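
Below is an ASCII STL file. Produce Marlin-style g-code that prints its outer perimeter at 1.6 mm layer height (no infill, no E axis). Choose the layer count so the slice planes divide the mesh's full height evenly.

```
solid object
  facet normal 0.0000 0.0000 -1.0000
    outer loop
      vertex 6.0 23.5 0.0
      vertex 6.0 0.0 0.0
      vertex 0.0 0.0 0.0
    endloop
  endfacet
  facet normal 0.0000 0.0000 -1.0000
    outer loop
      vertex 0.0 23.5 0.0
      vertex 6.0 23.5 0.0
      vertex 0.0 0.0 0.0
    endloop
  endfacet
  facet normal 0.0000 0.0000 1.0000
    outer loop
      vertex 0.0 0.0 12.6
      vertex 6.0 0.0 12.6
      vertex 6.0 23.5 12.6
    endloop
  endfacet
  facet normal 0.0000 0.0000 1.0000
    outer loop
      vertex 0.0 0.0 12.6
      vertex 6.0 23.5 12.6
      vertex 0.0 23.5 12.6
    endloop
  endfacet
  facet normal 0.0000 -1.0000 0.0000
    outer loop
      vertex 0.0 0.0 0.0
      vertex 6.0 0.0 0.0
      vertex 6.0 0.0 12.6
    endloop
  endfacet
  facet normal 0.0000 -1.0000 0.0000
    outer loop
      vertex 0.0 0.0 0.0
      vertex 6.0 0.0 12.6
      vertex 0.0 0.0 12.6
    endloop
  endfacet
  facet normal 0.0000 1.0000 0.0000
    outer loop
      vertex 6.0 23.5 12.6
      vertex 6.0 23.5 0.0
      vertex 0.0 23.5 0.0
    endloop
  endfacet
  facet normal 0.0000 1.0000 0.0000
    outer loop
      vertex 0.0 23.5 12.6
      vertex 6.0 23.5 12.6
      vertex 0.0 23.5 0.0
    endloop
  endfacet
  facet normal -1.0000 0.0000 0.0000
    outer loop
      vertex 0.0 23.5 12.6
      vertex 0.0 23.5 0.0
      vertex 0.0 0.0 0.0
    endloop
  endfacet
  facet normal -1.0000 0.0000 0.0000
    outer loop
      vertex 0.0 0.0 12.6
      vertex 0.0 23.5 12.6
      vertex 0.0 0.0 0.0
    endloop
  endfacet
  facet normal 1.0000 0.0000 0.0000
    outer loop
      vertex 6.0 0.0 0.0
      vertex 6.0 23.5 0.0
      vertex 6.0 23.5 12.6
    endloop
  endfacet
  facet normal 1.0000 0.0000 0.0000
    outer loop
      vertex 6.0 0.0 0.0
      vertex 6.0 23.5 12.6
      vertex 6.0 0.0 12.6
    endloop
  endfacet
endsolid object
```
; perimeter-only toolpath
G21 ; units = mm
G90 ; absolute positioning
G28 ; home
; layer 1
G0 Z1.6
G0 X0.0 Y0.0
G1 X6.0 Y0.0
G1 X6.0 Y23.5
G1 X0.0 Y23.5
G1 X0.0 Y0.0
; layer 2
G0 Z3.1
G0 X0.0 Y0.0
G1 X6.0 Y0.0
G1 X6.0 Y23.5
G1 X0.0 Y23.5
G1 X0.0 Y0.0
; layer 3
G0 Z4.7
G0 X0.0 Y0.0
G1 X6.0 Y0.0
G1 X6.0 Y23.5
G1 X0.0 Y23.5
G1 X0.0 Y0.0
; layer 4
G0 Z6.3
G0 X0.0 Y0.0
G1 X6.0 Y0.0
G1 X6.0 Y23.5
G1 X0.0 Y23.5
G1 X0.0 Y0.0
; layer 5
G0 Z7.9
G0 X0.0 Y0.0
G1 X6.0 Y0.0
G1 X6.0 Y23.5
G1 X0.0 Y23.5
G1 X0.0 Y0.0
; layer 6
G0 Z9.4
G0 X0.0 Y0.0
G1 X6.0 Y0.0
G1 X6.0 Y23.5
G1 X0.0 Y23.5
G1 X0.0 Y0.0
; layer 7
G0 Z11.0
G0 X0.0 Y0.0
G1 X6.0 Y0.0
G1 X6.0 Y23.5
G1 X0.0 Y23.5
G1 X0.0 Y0.0
; layer 8
G0 Z12.6
G0 X0.0 Y0.0
G1 X6.0 Y0.0
G1 X6.0 Y23.5
G1 X0.0 Y23.5
G1 X0.0 Y0.0
M2 ; end

The solid is a rectangular box, roughly 6 × 23.5 mm footprint and 12.6 mm tall. Slicing at Δz = 1.6 mm — 8 equal slices spanning the solid's height, so layer i sits at z = i·h/8 — gives 8 non-empty perimeters. Each is a 4-segment closed polygon; G0 lifts to the layer z and rapids to the start vertex, then G1 traces the edges.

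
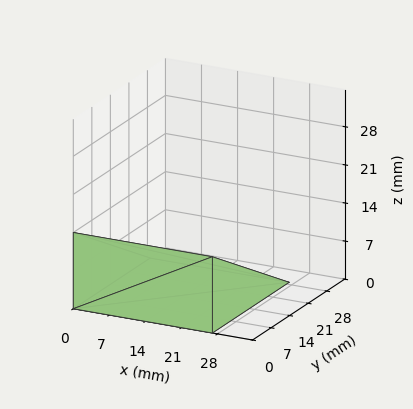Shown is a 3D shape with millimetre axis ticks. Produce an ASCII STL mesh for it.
Reading the render: the shape is a wedge (ramp): 27 × 29 mm base, rising to 14 mm along the y=0 edge and sloping linearly to z=0 at y=29 (dimensions read to the nearest mm from the axis ticks). For the STL, each face is triangulated and given an outward normal.

solid part
  facet normal 0.0000 0.0000 -1.0000
    outer loop
      vertex 27.0 29.0 0.0
      vertex 27.0 0.0 0.0
      vertex 0.0 0.0 0.0
    endloop
  endfacet
  facet normal 0.0000 0.0000 -1.0000
    outer loop
      vertex 0.0 29.0 0.0
      vertex 27.0 29.0 0.0
      vertex 0.0 0.0 0.0
    endloop
  endfacet
  facet normal 0.0000 -1.0000 0.0000
    outer loop
      vertex 0.0 0.0 0.0
      vertex 27.0 0.0 0.0
      vertex 27.0 0.0 14.0
    endloop
  endfacet
  facet normal 0.0000 -1.0000 0.0000
    outer loop
      vertex 0.0 0.0 0.0
      vertex 27.0 0.0 14.0
      vertex 0.0 0.0 14.0
    endloop
  endfacet
  facet normal 0.0000 0.4347 0.9006
    outer loop
      vertex 0.0 0.0 14.0
      vertex 27.0 0.0 14.0
      vertex 27.0 29.0 0.0
    endloop
  endfacet
  facet normal 0.0000 0.4347 0.9006
    outer loop
      vertex 0.0 0.0 14.0
      vertex 27.0 29.0 0.0
      vertex 0.0 29.0 0.0
    endloop
  endfacet
  facet normal -1.0000 0.0000 0.0000
    outer loop
      vertex 0.0 0.0 14.0
      vertex 0.0 29.0 0.0
      vertex 0.0 0.0 0.0
    endloop
  endfacet
  facet normal 1.0000 0.0000 0.0000
    outer loop
      vertex 27.0 0.0 0.0
      vertex 27.0 29.0 0.0
      vertex 27.0 0.0 14.0
    endloop
  endfacet
endsolid part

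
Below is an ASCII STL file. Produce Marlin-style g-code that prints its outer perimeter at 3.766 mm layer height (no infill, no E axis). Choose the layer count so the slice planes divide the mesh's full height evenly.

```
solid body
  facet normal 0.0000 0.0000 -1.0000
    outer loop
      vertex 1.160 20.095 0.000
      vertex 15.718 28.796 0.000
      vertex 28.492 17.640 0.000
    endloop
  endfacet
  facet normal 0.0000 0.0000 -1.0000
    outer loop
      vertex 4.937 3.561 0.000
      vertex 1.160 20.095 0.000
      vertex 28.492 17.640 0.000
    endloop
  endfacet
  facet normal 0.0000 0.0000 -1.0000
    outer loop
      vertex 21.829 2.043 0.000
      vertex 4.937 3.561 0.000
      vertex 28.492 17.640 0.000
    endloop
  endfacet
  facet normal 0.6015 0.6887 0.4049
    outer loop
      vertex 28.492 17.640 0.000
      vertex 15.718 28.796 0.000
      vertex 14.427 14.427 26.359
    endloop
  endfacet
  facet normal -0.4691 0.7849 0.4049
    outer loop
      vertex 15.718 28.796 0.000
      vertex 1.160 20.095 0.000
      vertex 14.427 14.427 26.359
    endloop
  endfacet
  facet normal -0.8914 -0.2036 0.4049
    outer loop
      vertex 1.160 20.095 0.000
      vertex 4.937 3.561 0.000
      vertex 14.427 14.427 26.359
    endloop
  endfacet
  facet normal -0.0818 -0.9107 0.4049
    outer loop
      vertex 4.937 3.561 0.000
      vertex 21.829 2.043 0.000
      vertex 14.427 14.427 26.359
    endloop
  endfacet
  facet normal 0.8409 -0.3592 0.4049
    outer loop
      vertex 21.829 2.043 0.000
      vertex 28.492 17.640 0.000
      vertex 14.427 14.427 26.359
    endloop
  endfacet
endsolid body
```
; perimeter-only toolpath
G21 ; units = mm
G90 ; absolute positioning
G28 ; home
; layer 1
G0 Z3.766
G0 X26.483 Y17.181
G1 X15.534 Y26.743
G1 X3.055 Y19.285
G1 X6.293 Y5.113
G1 X20.772 Y3.812
G1 X26.483 Y17.181
; layer 2
G0 Z7.531
G0 X24.473 Y16.722
G1 X15.349 Y24.691
G1 X4.951 Y18.476
G1 X7.648 Y6.666
G1 X19.714 Y5.581
G1 X24.473 Y16.722
; layer 3
G0 Z11.297
G0 X22.464 Y16.263
G1 X15.165 Y22.638
G1 X6.846 Y17.666
G1 X9.004 Y8.218
G1 X18.657 Y7.350
G1 X22.464 Y16.263
; layer 4
G0 Z15.062
G0 X20.455 Y15.804
G1 X14.980 Y20.585
G1 X8.741 Y16.856
G1 X10.360 Y9.770
G1 X17.599 Y9.120
G1 X20.455 Y15.804
; layer 5
G0 Z18.828
G0 X18.446 Y15.345
G1 X14.796 Y18.532
G1 X10.636 Y16.046
G1 X11.716 Y11.322
G1 X16.542 Y10.889
G1 X18.446 Y15.345
; layer 6
G0 Z22.593
G0 X16.436 Y14.886
G1 X14.611 Y16.480
G1 X12.532 Y15.237
G1 X13.071 Y12.875
G1 X15.484 Y12.658
G1 X16.436 Y14.886
M2 ; end

The solid is a regular 5-sided pyramid, base circumscribed radius ≈ 14.4 mm, apex at z ≈ 26.4 mm. Slicing at Δz = 3.766 mm — 7 equal slices spanning the solid's height, so layer i sits at z = i·h/7 — gives 6 non-empty perimeters. Each is a 5-segment closed polygon; G0 lifts to the layer z and rapids to the start vertex, then G1 traces the edges. The cross-section shrinks linearly with z (the slice at the apex is degenerate and omitted).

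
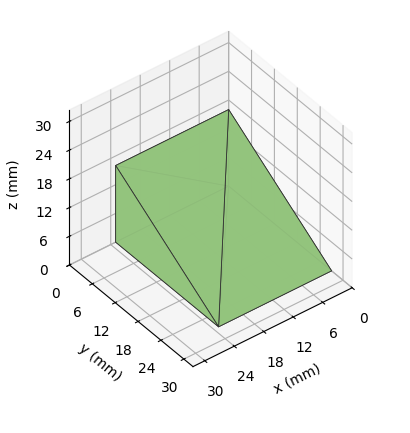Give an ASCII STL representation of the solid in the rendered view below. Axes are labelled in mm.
Reading the render: the shape is a wedge (ramp): 23 × 27 mm base, rising to 16 mm along the y=0 edge and sloping linearly to z=0 at y=27 (dimensions read to the nearest mm from the axis ticks). For the STL, each face is triangulated and given an outward normal.

solid part
  facet normal 0.0000 0.0000 -1.0000
    outer loop
      vertex 23.0 27.0 0.0
      vertex 23.0 0.0 0.0
      vertex 0.0 0.0 0.0
    endloop
  endfacet
  facet normal 0.0000 0.0000 -1.0000
    outer loop
      vertex 0.0 27.0 0.0
      vertex 23.0 27.0 0.0
      vertex 0.0 0.0 0.0
    endloop
  endfacet
  facet normal 0.0000 -1.0000 0.0000
    outer loop
      vertex 0.0 0.0 0.0
      vertex 23.0 0.0 0.0
      vertex 23.0 0.0 16.0
    endloop
  endfacet
  facet normal 0.0000 -1.0000 0.0000
    outer loop
      vertex 0.0 0.0 0.0
      vertex 23.0 0.0 16.0
      vertex 0.0 0.0 16.0
    endloop
  endfacet
  facet normal 0.0000 0.5098 0.8603
    outer loop
      vertex 0.0 0.0 16.0
      vertex 23.0 0.0 16.0
      vertex 23.0 27.0 0.0
    endloop
  endfacet
  facet normal 0.0000 0.5098 0.8603
    outer loop
      vertex 0.0 0.0 16.0
      vertex 23.0 27.0 0.0
      vertex 0.0 27.0 0.0
    endloop
  endfacet
  facet normal -1.0000 0.0000 0.0000
    outer loop
      vertex 0.0 0.0 16.0
      vertex 0.0 27.0 0.0
      vertex 0.0 0.0 0.0
    endloop
  endfacet
  facet normal 1.0000 0.0000 0.0000
    outer loop
      vertex 23.0 0.0 0.0
      vertex 23.0 27.0 0.0
      vertex 23.0 0.0 16.0
    endloop
  endfacet
endsolid part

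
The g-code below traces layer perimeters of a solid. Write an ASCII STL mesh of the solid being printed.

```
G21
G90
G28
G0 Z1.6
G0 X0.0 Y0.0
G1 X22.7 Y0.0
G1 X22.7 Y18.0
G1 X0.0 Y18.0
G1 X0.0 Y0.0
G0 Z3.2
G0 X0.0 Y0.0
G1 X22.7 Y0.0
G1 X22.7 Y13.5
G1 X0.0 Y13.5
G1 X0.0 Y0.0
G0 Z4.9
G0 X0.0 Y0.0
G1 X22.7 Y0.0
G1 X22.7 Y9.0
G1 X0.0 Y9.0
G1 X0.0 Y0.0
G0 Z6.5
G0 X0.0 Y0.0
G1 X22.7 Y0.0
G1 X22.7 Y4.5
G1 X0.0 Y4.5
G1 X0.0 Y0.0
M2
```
solid part
  facet normal 0.0000 0.0000 -1.0000
    outer loop
      vertex 22.7 22.5 0.0
      vertex 22.7 0.0 0.0
      vertex 0.0 0.0 0.0
    endloop
  endfacet
  facet normal 0.0000 0.0000 -1.0000
    outer loop
      vertex 0.0 22.5 0.0
      vertex 22.7 22.5 0.0
      vertex 0.0 0.0 0.0
    endloop
  endfacet
  facet normal 0.0000 -1.0000 0.0000
    outer loop
      vertex 0.0 0.0 0.0
      vertex 22.7 0.0 0.0
      vertex 22.7 0.0 8.1
    endloop
  endfacet
  facet normal 0.0000 -1.0000 0.0000
    outer loop
      vertex 0.0 0.0 0.0
      vertex 22.7 0.0 8.1
      vertex 0.0 0.0 8.1
    endloop
  endfacet
  facet normal 0.0000 0.3387 0.9409
    outer loop
      vertex 0.0 0.0 8.1
      vertex 22.7 0.0 8.1
      vertex 22.7 22.5 0.0
    endloop
  endfacet
  facet normal 0.0000 0.3387 0.9409
    outer loop
      vertex 0.0 0.0 8.1
      vertex 22.7 22.5 0.0
      vertex 0.0 22.5 0.0
    endloop
  endfacet
  facet normal -1.0000 0.0000 0.0000
    outer loop
      vertex 0.0 0.0 8.1
      vertex 0.0 22.5 0.0
      vertex 0.0 0.0 0.0
    endloop
  endfacet
  facet normal 1.0000 0.0000 0.0000
    outer loop
      vertex 22.7 0.0 0.0
      vertex 22.7 22.5 0.0
      vertex 22.7 0.0 8.1
    endloop
  endfacet
endsolid part

The G0 Z moves step by Δz≈1.6 mm. The G1 loops shrink linearly with z, so the solid tapers from its base footprint up to z≈8.1. Closing with a flat bottom cap and the tapered top and triangulating gives 8 facets — a wedge (ramp): 22.7 × 22.5 mm base, rising to 8.1 mm along the y=0 edge and sloping linearly to z=0 at y=22.5.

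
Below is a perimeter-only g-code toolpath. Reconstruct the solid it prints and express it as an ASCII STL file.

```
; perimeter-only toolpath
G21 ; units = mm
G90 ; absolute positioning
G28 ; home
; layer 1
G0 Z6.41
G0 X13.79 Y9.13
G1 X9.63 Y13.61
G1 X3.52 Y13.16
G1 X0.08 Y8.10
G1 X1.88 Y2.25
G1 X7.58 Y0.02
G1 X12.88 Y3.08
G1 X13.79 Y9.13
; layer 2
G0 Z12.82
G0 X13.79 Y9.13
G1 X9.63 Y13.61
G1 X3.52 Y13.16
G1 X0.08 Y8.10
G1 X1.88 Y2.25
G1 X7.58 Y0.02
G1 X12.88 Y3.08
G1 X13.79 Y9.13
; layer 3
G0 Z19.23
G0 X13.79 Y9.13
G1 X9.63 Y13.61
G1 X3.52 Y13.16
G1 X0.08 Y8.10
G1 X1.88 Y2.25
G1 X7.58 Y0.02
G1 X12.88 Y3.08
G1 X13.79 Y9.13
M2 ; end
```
solid part
  facet normal 0.0000 0.0000 -1.0000
    outer loop
      vertex 3.52 13.16 0.00
      vertex 9.63 13.61 0.00
      vertex 13.79 9.13 0.00
    endloop
  endfacet
  facet normal 0.0000 0.0000 -1.0000
    outer loop
      vertex 0.08 8.10 0.00
      vertex 3.52 13.16 0.00
      vertex 13.79 9.13 0.00
    endloop
  endfacet
  facet normal 0.0000 0.0000 -1.0000
    outer loop
      vertex 1.88 2.25 0.00
      vertex 0.08 8.10 0.00
      vertex 13.79 9.13 0.00
    endloop
  endfacet
  facet normal 0.0000 0.0000 -1.0000
    outer loop
      vertex 7.58 0.02 0.00
      vertex 1.88 2.25 0.00
      vertex 13.79 9.13 0.00
    endloop
  endfacet
  facet normal 0.0000 0.0000 -1.0000
    outer loop
      vertex 12.88 3.08 0.00
      vertex 7.58 0.02 0.00
      vertex 13.79 9.13 0.00
    endloop
  endfacet
  facet normal 0.0000 0.0000 1.0000
    outer loop
      vertex 13.79 9.13 19.23
      vertex 9.63 13.61 19.23
      vertex 3.52 13.16 19.23
    endloop
  endfacet
  facet normal 0.0000 0.0000 1.0000
    outer loop
      vertex 13.79 9.13 19.23
      vertex 3.52 13.16 19.23
      vertex 0.08 8.10 19.23
    endloop
  endfacet
  facet normal 0.0000 0.0000 1.0000
    outer loop
      vertex 13.79 9.13 19.23
      vertex 0.08 8.10 19.23
      vertex 1.88 2.25 19.23
    endloop
  endfacet
  facet normal 0.0000 0.0000 1.0000
    outer loop
      vertex 13.79 9.13 19.23
      vertex 1.88 2.25 19.23
      vertex 7.58 0.02 19.23
    endloop
  endfacet
  facet normal 0.0000 0.0000 1.0000
    outer loop
      vertex 13.79 9.13 19.23
      vertex 7.58 0.02 19.23
      vertex 12.88 3.08 19.23
    endloop
  endfacet
  facet normal 0.7328 0.6805 0.0000
    outer loop
      vertex 13.79 9.13 0.00
      vertex 9.63 13.61 0.00
      vertex 9.63 13.61 19.23
    endloop
  endfacet
  facet normal 0.7328 0.6805 0.0000
    outer loop
      vertex 13.79 9.13 0.00
      vertex 9.63 13.61 19.23
      vertex 13.79 9.13 19.23
    endloop
  endfacet
  facet normal -0.0735 0.9973 0.0000
    outer loop
      vertex 9.63 13.61 0.00
      vertex 3.52 13.16 0.00
      vertex 3.52 13.16 19.23
    endloop
  endfacet
  facet normal -0.0735 0.9973 0.0000
    outer loop
      vertex 9.63 13.61 0.00
      vertex 3.52 13.16 19.23
      vertex 9.63 13.61 19.23
    endloop
  endfacet
  facet normal -0.8270 0.5622 0.0000
    outer loop
      vertex 3.52 13.16 0.00
      vertex 0.08 8.10 0.00
      vertex 0.08 8.10 19.23
    endloop
  endfacet
  facet normal -0.8270 0.5622 0.0000
    outer loop
      vertex 3.52 13.16 0.00
      vertex 0.08 8.10 19.23
      vertex 3.52 13.16 19.23
    endloop
  endfacet
  facet normal -0.9558 -0.2941 0.0000
    outer loop
      vertex 0.08 8.10 0.00
      vertex 1.88 2.25 0.00
      vertex 1.88 2.25 19.23
    endloop
  endfacet
  facet normal -0.9558 -0.2941 0.0000
    outer loop
      vertex 0.08 8.10 0.00
      vertex 1.88 2.25 19.23
      vertex 0.08 8.10 19.23
    endloop
  endfacet
  facet normal -0.3643 -0.9313 0.0000
    outer loop
      vertex 1.88 2.25 0.00
      vertex 7.58 0.02 0.00
      vertex 7.58 0.02 19.23
    endloop
  endfacet
  facet normal -0.3643 -0.9313 0.0000
    outer loop
      vertex 1.88 2.25 0.00
      vertex 7.58 0.02 19.23
      vertex 1.88 2.25 19.23
    endloop
  endfacet
  facet normal 0.5000 -0.8660 0.0000
    outer loop
      vertex 7.58 0.02 0.00
      vertex 12.88 3.08 0.00
      vertex 12.88 3.08 19.23
    endloop
  endfacet
  facet normal 0.5000 -0.8660 0.0000
    outer loop
      vertex 7.58 0.02 0.00
      vertex 12.88 3.08 19.23
      vertex 7.58 0.02 19.23
    endloop
  endfacet
  facet normal 0.9889 -0.1487 0.0000
    outer loop
      vertex 12.88 3.08 0.00
      vertex 13.79 9.13 0.00
      vertex 13.79 9.13 19.23
    endloop
  endfacet
  facet normal 0.9889 -0.1487 0.0000
    outer loop
      vertex 12.88 3.08 0.00
      vertex 13.79 9.13 19.23
      vertex 12.88 3.08 19.23
    endloop
  endfacet
endsolid part

The G0 Z moves step by Δz≈6.41 mm. Every layer's G1 loop is the same polygon, so the solid is a straight extrusion of it from z=0 to z≈19.2. Closing with flat bottom and top caps and triangulating gives 24 facets — a regular 7-sided prism (a cylinder approximated with 7 flat sides), circumscribed radius ≈ 7.05 mm, height ≈ 19.2 mm.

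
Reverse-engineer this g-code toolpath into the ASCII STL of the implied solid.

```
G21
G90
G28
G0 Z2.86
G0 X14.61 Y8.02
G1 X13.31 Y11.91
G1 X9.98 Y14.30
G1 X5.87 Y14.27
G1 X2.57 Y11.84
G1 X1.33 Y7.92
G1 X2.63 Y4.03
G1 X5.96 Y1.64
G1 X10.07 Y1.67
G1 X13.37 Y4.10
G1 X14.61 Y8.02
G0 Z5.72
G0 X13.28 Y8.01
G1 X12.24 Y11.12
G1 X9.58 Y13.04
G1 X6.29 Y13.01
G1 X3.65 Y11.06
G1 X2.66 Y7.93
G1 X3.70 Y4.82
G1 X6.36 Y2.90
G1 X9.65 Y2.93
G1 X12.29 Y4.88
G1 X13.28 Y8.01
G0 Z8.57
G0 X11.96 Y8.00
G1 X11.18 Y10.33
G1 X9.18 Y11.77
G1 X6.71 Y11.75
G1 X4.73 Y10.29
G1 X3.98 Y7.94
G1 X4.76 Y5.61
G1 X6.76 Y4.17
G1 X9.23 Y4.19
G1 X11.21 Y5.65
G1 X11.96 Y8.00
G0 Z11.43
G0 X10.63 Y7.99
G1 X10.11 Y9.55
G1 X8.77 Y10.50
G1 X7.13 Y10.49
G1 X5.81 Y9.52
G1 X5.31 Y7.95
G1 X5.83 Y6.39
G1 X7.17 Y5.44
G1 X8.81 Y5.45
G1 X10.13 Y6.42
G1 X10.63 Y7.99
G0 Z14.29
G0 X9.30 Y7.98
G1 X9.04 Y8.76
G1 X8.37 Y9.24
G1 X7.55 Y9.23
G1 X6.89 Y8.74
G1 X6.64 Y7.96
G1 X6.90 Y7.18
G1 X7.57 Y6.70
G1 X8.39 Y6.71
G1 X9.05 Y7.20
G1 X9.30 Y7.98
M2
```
solid part
  facet normal 0.0000 0.0000 -1.0000
    outer loop
      vertex 10.38 15.57 0.00
      vertex 14.38 12.70 0.00
      vertex 15.94 8.03 0.00
    endloop
  endfacet
  facet normal 0.0000 0.0000 -1.0000
    outer loop
      vertex 5.45 15.53 0.00
      vertex 10.38 15.57 0.00
      vertex 15.94 8.03 0.00
    endloop
  endfacet
  facet normal 0.0000 0.0000 -1.0000
    outer loop
      vertex 1.49 12.61 0.00
      vertex 5.45 15.53 0.00
      vertex 15.94 8.03 0.00
    endloop
  endfacet
  facet normal 0.0000 0.0000 -1.0000
    outer loop
      vertex 0.00 7.91 0.00
      vertex 1.49 12.61 0.00
      vertex 15.94 8.03 0.00
    endloop
  endfacet
  facet normal 0.0000 0.0000 -1.0000
    outer loop
      vertex 1.56 3.24 0.00
      vertex 0.00 7.91 0.00
      vertex 15.94 8.03 0.00
    endloop
  endfacet
  facet normal 0.0000 0.0000 -1.0000
    outer loop
      vertex 5.56 0.37 0.00
      vertex 1.56 3.24 0.00
      vertex 15.94 8.03 0.00
    endloop
  endfacet
  facet normal 0.0000 0.0000 -1.0000
    outer loop
      vertex 10.49 0.41 0.00
      vertex 5.56 0.37 0.00
      vertex 15.94 8.03 0.00
    endloop
  endfacet
  facet normal 0.0000 0.0000 -1.0000
    outer loop
      vertex 14.45 3.33 0.00
      vertex 10.49 0.41 0.00
      vertex 15.94 8.03 0.00
    endloop
  endfacet
  facet normal 0.8676 0.2898 0.4042
    outer loop
      vertex 15.94 8.03 0.00
      vertex 14.38 12.70 0.00
      vertex 7.97 7.97 17.15
    endloop
  endfacet
  facet normal 0.5332 0.7431 0.4043
    outer loop
      vertex 14.38 12.70 0.00
      vertex 10.38 15.57 0.00
      vertex 7.97 7.97 17.15
    endloop
  endfacet
  facet normal -0.0074 0.9146 0.4043
    outer loop
      vertex 10.38 15.57 0.00
      vertex 5.45 15.53 0.00
      vertex 7.97 7.97 17.15
    endloop
  endfacet
  facet normal -0.5428 0.7361 0.4043
    outer loop
      vertex 5.45 15.53 0.00
      vertex 1.49 12.61 0.00
      vertex 7.97 7.97 17.15
    endloop
  endfacet
  facet normal -0.8719 0.2764 0.4042
    outer loop
      vertex 1.49 12.61 0.00
      vertex 0.00 7.91 0.00
      vertex 7.97 7.97 17.15
    endloop
  endfacet
  facet normal -0.8676 -0.2898 0.4042
    outer loop
      vertex 0.00 7.91 0.00
      vertex 1.56 3.24 0.00
      vertex 7.97 7.97 17.15
    endloop
  endfacet
  facet normal -0.5332 -0.7431 0.4043
    outer loop
      vertex 1.56 3.24 0.00
      vertex 5.56 0.37 0.00
      vertex 7.97 7.97 17.15
    endloop
  endfacet
  facet normal 0.0074 -0.9146 0.4043
    outer loop
      vertex 5.56 0.37 0.00
      vertex 10.49 0.41 0.00
      vertex 7.97 7.97 17.15
    endloop
  endfacet
  facet normal 0.5428 -0.7361 0.4043
    outer loop
      vertex 10.49 0.41 0.00
      vertex 14.45 3.33 0.00
      vertex 7.97 7.97 17.15
    endloop
  endfacet
  facet normal 0.8719 -0.2764 0.4042
    outer loop
      vertex 14.45 3.33 0.00
      vertex 15.94 8.03 0.00
      vertex 7.97 7.97 17.15
    endloop
  endfacet
endsolid part

The G0 Z moves step by Δz≈2.86 mm. The G1 loops shrink linearly with z, so the solid tapers from its base footprint up to z≈17.1. Closing with a flat bottom cap and the tapered top and triangulating gives 18 facets — a regular 10-sided pyramid, base circumscribed radius ≈ 7.97 mm, apex at z ≈ 17.1 mm.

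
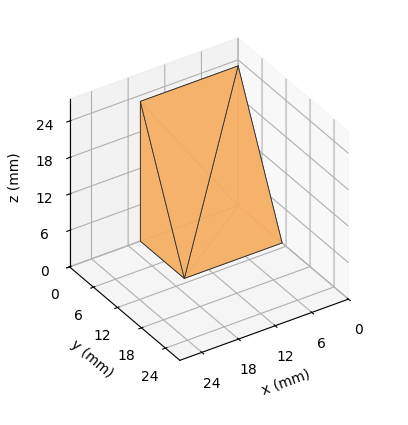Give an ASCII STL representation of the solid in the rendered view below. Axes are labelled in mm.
Reading the render: the shape is a wedge (ramp): 16 × 11 mm base, rising to 23 mm along the y=0 edge and sloping linearly to z=0 at y=11 (dimensions read to the nearest mm from the axis ticks). For the STL, each face is triangulated and given an outward normal.

solid part
  facet normal 0.0000 0.0000 -1.0000
    outer loop
      vertex 16.000 11.000 0.000
      vertex 16.000 0.000 0.000
      vertex 0.000 0.000 0.000
    endloop
  endfacet
  facet normal 0.0000 0.0000 -1.0000
    outer loop
      vertex 0.000 11.000 0.000
      vertex 16.000 11.000 0.000
      vertex 0.000 0.000 0.000
    endloop
  endfacet
  facet normal 0.0000 -1.0000 0.0000
    outer loop
      vertex 0.000 0.000 0.000
      vertex 16.000 0.000 0.000
      vertex 16.000 0.000 23.000
    endloop
  endfacet
  facet normal 0.0000 -1.0000 0.0000
    outer loop
      vertex 0.000 0.000 0.000
      vertex 16.000 0.000 23.000
      vertex 0.000 0.000 23.000
    endloop
  endfacet
  facet normal 0.0000 0.9021 0.4315
    outer loop
      vertex 0.000 0.000 23.000
      vertex 16.000 0.000 23.000
      vertex 16.000 11.000 0.000
    endloop
  endfacet
  facet normal 0.0000 0.9021 0.4315
    outer loop
      vertex 0.000 0.000 23.000
      vertex 16.000 11.000 0.000
      vertex 0.000 11.000 0.000
    endloop
  endfacet
  facet normal -1.0000 0.0000 0.0000
    outer loop
      vertex 0.000 0.000 23.000
      vertex 0.000 11.000 0.000
      vertex 0.000 0.000 0.000
    endloop
  endfacet
  facet normal 1.0000 0.0000 0.0000
    outer loop
      vertex 16.000 0.000 0.000
      vertex 16.000 11.000 0.000
      vertex 16.000 0.000 23.000
    endloop
  endfacet
endsolid part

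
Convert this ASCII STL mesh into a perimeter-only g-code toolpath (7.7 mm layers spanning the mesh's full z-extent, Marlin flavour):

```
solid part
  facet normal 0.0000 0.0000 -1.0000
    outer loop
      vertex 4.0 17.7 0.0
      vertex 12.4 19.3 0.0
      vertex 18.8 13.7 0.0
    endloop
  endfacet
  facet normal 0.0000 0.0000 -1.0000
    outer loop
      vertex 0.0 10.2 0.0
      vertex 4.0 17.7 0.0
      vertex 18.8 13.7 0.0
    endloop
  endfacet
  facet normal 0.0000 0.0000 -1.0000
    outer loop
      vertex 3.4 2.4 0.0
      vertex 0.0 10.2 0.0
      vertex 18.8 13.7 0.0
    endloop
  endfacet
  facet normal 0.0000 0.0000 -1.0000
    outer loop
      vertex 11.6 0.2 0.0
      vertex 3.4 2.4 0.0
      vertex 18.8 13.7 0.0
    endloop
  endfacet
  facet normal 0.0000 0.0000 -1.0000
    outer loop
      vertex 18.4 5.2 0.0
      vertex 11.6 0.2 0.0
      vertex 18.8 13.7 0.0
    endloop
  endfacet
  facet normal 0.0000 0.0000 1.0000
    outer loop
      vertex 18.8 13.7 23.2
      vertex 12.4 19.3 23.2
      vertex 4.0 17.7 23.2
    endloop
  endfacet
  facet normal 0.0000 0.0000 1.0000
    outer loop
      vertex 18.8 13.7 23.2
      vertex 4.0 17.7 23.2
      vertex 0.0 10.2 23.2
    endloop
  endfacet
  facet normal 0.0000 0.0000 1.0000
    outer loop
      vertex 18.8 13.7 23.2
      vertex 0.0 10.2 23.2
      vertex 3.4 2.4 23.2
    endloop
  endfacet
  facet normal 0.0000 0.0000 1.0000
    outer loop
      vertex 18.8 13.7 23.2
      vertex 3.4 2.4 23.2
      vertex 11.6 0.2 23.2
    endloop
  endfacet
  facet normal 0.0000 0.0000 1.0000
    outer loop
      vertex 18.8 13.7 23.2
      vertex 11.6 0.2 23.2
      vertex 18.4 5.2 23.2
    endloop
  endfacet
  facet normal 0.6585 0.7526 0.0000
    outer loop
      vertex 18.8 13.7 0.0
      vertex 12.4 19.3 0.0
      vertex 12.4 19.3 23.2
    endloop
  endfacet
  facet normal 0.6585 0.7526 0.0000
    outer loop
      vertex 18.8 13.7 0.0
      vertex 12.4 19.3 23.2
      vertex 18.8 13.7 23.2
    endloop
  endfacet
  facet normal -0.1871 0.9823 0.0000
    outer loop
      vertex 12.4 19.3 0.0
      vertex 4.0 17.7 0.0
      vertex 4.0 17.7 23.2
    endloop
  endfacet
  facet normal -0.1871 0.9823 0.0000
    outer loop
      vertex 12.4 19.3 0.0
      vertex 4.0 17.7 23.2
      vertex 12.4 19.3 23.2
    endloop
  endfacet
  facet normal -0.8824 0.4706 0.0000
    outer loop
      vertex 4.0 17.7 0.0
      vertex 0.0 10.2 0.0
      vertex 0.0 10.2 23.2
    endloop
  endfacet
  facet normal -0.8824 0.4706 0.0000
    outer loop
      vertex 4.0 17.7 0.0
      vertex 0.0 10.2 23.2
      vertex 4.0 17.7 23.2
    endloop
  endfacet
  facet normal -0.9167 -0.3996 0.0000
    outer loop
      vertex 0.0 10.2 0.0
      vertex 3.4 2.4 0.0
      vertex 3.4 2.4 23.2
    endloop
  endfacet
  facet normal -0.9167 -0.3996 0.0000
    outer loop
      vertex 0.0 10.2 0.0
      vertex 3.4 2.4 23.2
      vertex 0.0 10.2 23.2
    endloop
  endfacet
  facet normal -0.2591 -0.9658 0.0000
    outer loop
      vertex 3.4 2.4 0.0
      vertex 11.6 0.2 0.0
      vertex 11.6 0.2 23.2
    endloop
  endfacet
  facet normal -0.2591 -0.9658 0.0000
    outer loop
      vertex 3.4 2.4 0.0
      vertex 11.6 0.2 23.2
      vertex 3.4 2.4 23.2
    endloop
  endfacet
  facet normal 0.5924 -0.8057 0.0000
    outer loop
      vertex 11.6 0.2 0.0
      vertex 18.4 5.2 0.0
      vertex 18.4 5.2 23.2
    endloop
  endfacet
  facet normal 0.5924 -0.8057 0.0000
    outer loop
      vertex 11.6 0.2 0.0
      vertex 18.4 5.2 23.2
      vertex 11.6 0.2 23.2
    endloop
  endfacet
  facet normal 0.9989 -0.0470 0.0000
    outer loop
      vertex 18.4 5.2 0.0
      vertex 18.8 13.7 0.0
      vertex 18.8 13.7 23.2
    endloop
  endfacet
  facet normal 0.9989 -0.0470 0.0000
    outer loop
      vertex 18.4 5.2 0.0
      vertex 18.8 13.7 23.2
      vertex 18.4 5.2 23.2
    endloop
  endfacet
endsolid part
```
; perimeter-only toolpath
G21 ; units = mm
G90 ; absolute positioning
G28 ; home
; layer 1
G0 Z7.7
G0 X18.8 Y13.7
G1 X12.4 Y19.3
G1 X4.0 Y17.7
G1 X0.0 Y10.2
G1 X3.4 Y2.4
G1 X11.6 Y0.2
G1 X18.4 Y5.2
G1 X18.8 Y13.7
; layer 2
G0 Z15.5
G0 X18.8 Y13.7
G1 X12.4 Y19.3
G1 X4.0 Y17.7
G1 X0.0 Y10.2
G1 X3.4 Y2.4
G1 X11.6 Y0.2
G1 X18.4 Y5.2
G1 X18.8 Y13.7
; layer 3
G0 Z23.2
G0 X18.8 Y13.7
G1 X12.4 Y19.3
G1 X4.0 Y17.7
G1 X0.0 Y10.2
G1 X3.4 Y2.4
G1 X11.6 Y0.2
G1 X18.4 Y5.2
G1 X18.8 Y13.7
M2 ; end

The solid is a regular 7-sided prism (a cylinder approximated with 7 flat sides), circumscribed radius ≈ 9.8 mm, height ≈ 23.2 mm. Slicing at Δz = 7.7 mm — 3 equal slices spanning the solid's height, so layer i sits at z = i·h/3 — gives 3 non-empty perimeters. Each is a 7-segment closed polygon; G0 lifts to the layer z and rapids to the start vertex, then G1 traces the edges.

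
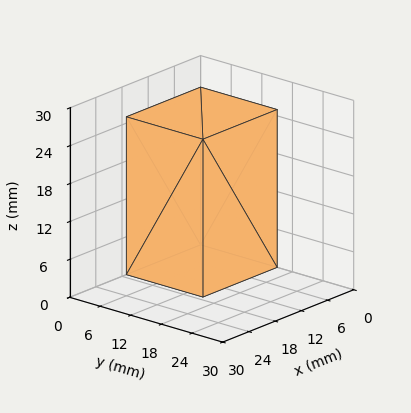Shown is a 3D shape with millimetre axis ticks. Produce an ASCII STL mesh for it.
Reading the render: the shape is a rectangular box, roughly 17 × 15 mm footprint and 25 mm tall (dimensions read to the nearest mm from the axis ticks). For the STL, each face is triangulated and given an outward normal.

solid part
  facet normal 0.0000 0.0000 -1.0000
    outer loop
      vertex 17.000 15.000 0.000
      vertex 17.000 0.000 0.000
      vertex 0.000 0.000 0.000
    endloop
  endfacet
  facet normal 0.0000 0.0000 -1.0000
    outer loop
      vertex 0.000 15.000 0.000
      vertex 17.000 15.000 0.000
      vertex 0.000 0.000 0.000
    endloop
  endfacet
  facet normal 0.0000 0.0000 1.0000
    outer loop
      vertex 0.000 0.000 25.000
      vertex 17.000 0.000 25.000
      vertex 17.000 15.000 25.000
    endloop
  endfacet
  facet normal 0.0000 0.0000 1.0000
    outer loop
      vertex 0.000 0.000 25.000
      vertex 17.000 15.000 25.000
      vertex 0.000 15.000 25.000
    endloop
  endfacet
  facet normal 0.0000 -1.0000 0.0000
    outer loop
      vertex 0.000 0.000 0.000
      vertex 17.000 0.000 0.000
      vertex 17.000 0.000 25.000
    endloop
  endfacet
  facet normal 0.0000 -1.0000 0.0000
    outer loop
      vertex 0.000 0.000 0.000
      vertex 17.000 0.000 25.000
      vertex 0.000 0.000 25.000
    endloop
  endfacet
  facet normal 0.0000 1.0000 0.0000
    outer loop
      vertex 17.000 15.000 25.000
      vertex 17.000 15.000 0.000
      vertex 0.000 15.000 0.000
    endloop
  endfacet
  facet normal 0.0000 1.0000 0.0000
    outer loop
      vertex 0.000 15.000 25.000
      vertex 17.000 15.000 25.000
      vertex 0.000 15.000 0.000
    endloop
  endfacet
  facet normal -1.0000 0.0000 0.0000
    outer loop
      vertex 0.000 15.000 25.000
      vertex 0.000 15.000 0.000
      vertex 0.000 0.000 0.000
    endloop
  endfacet
  facet normal -1.0000 0.0000 0.0000
    outer loop
      vertex 0.000 0.000 25.000
      vertex 0.000 15.000 25.000
      vertex 0.000 0.000 0.000
    endloop
  endfacet
  facet normal 1.0000 0.0000 0.0000
    outer loop
      vertex 17.000 0.000 0.000
      vertex 17.000 15.000 0.000
      vertex 17.000 15.000 25.000
    endloop
  endfacet
  facet normal 1.0000 0.0000 0.0000
    outer loop
      vertex 17.000 0.000 0.000
      vertex 17.000 15.000 25.000
      vertex 17.000 0.000 25.000
    endloop
  endfacet
endsolid part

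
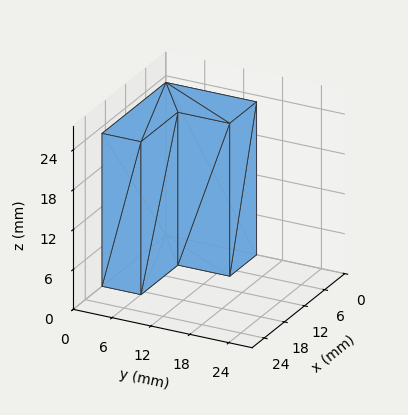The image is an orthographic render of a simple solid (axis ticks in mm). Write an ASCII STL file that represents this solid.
Reading the render: the shape is an L-shaped prism: outer 19 × 14 mm, arm thicknesses ≈ 6 mm (horizontal) and 8 mm (vertical), extruded 23 mm in z (dimensions read to the nearest mm from the axis ticks). For the STL, each face is triangulated and given an outward normal.

solid part
  facet normal 0.0000 0.0000 -1.0000
    outer loop
      vertex 19.00 6.00 0.00
      vertex 19.00 0.00 0.00
      vertex 0.00 0.00 0.00
    endloop
  endfacet
  facet normal 0.0000 0.0000 -1.0000
    outer loop
      vertex 8.00 6.00 0.00
      vertex 19.00 6.00 0.00
      vertex 0.00 0.00 0.00
    endloop
  endfacet
  facet normal 0.0000 0.0000 -1.0000
    outer loop
      vertex 8.00 14.00 0.00
      vertex 8.00 6.00 0.00
      vertex 0.00 0.00 0.00
    endloop
  endfacet
  facet normal 0.0000 0.0000 -1.0000
    outer loop
      vertex 0.00 14.00 0.00
      vertex 8.00 14.00 0.00
      vertex 0.00 0.00 0.00
    endloop
  endfacet
  facet normal 0.0000 0.0000 1.0000
    outer loop
      vertex 0.00 0.00 23.00
      vertex 19.00 0.00 23.00
      vertex 19.00 6.00 23.00
    endloop
  endfacet
  facet normal 0.0000 0.0000 1.0000
    outer loop
      vertex 0.00 0.00 23.00
      vertex 19.00 6.00 23.00
      vertex 8.00 6.00 23.00
    endloop
  endfacet
  facet normal 0.0000 0.0000 1.0000
    outer loop
      vertex 0.00 0.00 23.00
      vertex 8.00 6.00 23.00
      vertex 8.00 14.00 23.00
    endloop
  endfacet
  facet normal 0.0000 0.0000 1.0000
    outer loop
      vertex 0.00 0.00 23.00
      vertex 8.00 14.00 23.00
      vertex 0.00 14.00 23.00
    endloop
  endfacet
  facet normal 0.0000 -1.0000 0.0000
    outer loop
      vertex 0.00 0.00 0.00
      vertex 19.00 0.00 0.00
      vertex 19.00 0.00 23.00
    endloop
  endfacet
  facet normal 0.0000 -1.0000 0.0000
    outer loop
      vertex 0.00 0.00 0.00
      vertex 19.00 0.00 23.00
      vertex 0.00 0.00 23.00
    endloop
  endfacet
  facet normal 1.0000 0.0000 0.0000
    outer loop
      vertex 19.00 0.00 0.00
      vertex 19.00 6.00 0.00
      vertex 19.00 6.00 23.00
    endloop
  endfacet
  facet normal 1.0000 0.0000 0.0000
    outer loop
      vertex 19.00 0.00 0.00
      vertex 19.00 6.00 23.00
      vertex 19.00 0.00 23.00
    endloop
  endfacet
  facet normal 0.0000 1.0000 0.0000
    outer loop
      vertex 19.00 6.00 0.00
      vertex 8.00 6.00 0.00
      vertex 8.00 6.00 23.00
    endloop
  endfacet
  facet normal 0.0000 1.0000 0.0000
    outer loop
      vertex 19.00 6.00 0.00
      vertex 8.00 6.00 23.00
      vertex 19.00 6.00 23.00
    endloop
  endfacet
  facet normal 1.0000 0.0000 0.0000
    outer loop
      vertex 8.00 6.00 0.00
      vertex 8.00 14.00 0.00
      vertex 8.00 14.00 23.00
    endloop
  endfacet
  facet normal 1.0000 0.0000 0.0000
    outer loop
      vertex 8.00 6.00 0.00
      vertex 8.00 14.00 23.00
      vertex 8.00 6.00 23.00
    endloop
  endfacet
  facet normal 0.0000 1.0000 0.0000
    outer loop
      vertex 8.00 14.00 0.00
      vertex 0.00 14.00 0.00
      vertex 0.00 14.00 23.00
    endloop
  endfacet
  facet normal 0.0000 1.0000 0.0000
    outer loop
      vertex 8.00 14.00 0.00
      vertex 0.00 14.00 23.00
      vertex 8.00 14.00 23.00
    endloop
  endfacet
  facet normal -1.0000 0.0000 0.0000
    outer loop
      vertex 0.00 14.00 0.00
      vertex 0.00 0.00 0.00
      vertex 0.00 0.00 23.00
    endloop
  endfacet
  facet normal -1.0000 0.0000 0.0000
    outer loop
      vertex 0.00 14.00 0.00
      vertex 0.00 0.00 23.00
      vertex 0.00 14.00 23.00
    endloop
  endfacet
endsolid part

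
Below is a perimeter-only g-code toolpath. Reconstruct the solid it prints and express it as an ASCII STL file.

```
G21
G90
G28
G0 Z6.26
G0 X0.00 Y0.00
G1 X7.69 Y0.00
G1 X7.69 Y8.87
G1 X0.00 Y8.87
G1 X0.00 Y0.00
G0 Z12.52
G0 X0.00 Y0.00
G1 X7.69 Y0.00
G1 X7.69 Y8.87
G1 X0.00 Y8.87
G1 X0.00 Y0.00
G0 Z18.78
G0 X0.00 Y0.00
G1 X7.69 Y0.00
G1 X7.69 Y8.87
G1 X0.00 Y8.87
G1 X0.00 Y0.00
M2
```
solid part
  facet normal 0.0000 0.0000 -1.0000
    outer loop
      vertex 7.69 8.87 0.00
      vertex 7.69 0.00 0.00
      vertex 0.00 0.00 0.00
    endloop
  endfacet
  facet normal 0.0000 0.0000 -1.0000
    outer loop
      vertex 0.00 8.87 0.00
      vertex 7.69 8.87 0.00
      vertex 0.00 0.00 0.00
    endloop
  endfacet
  facet normal 0.0000 0.0000 1.0000
    outer loop
      vertex 0.00 0.00 18.78
      vertex 7.69 0.00 18.78
      vertex 7.69 8.87 18.78
    endloop
  endfacet
  facet normal 0.0000 0.0000 1.0000
    outer loop
      vertex 0.00 0.00 18.78
      vertex 7.69 8.87 18.78
      vertex 0.00 8.87 18.78
    endloop
  endfacet
  facet normal 0.0000 -1.0000 0.0000
    outer loop
      vertex 0.00 0.00 0.00
      vertex 7.69 0.00 0.00
      vertex 7.69 0.00 18.78
    endloop
  endfacet
  facet normal 0.0000 -1.0000 0.0000
    outer loop
      vertex 0.00 0.00 0.00
      vertex 7.69 0.00 18.78
      vertex 0.00 0.00 18.78
    endloop
  endfacet
  facet normal 0.0000 1.0000 0.0000
    outer loop
      vertex 7.69 8.87 18.78
      vertex 7.69 8.87 0.00
      vertex 0.00 8.87 0.00
    endloop
  endfacet
  facet normal 0.0000 1.0000 0.0000
    outer loop
      vertex 0.00 8.87 18.78
      vertex 7.69 8.87 18.78
      vertex 0.00 8.87 0.00
    endloop
  endfacet
  facet normal -1.0000 0.0000 0.0000
    outer loop
      vertex 0.00 8.87 18.78
      vertex 0.00 8.87 0.00
      vertex 0.00 0.00 0.00
    endloop
  endfacet
  facet normal -1.0000 0.0000 0.0000
    outer loop
      vertex 0.00 0.00 18.78
      vertex 0.00 8.87 18.78
      vertex 0.00 0.00 0.00
    endloop
  endfacet
  facet normal 1.0000 0.0000 0.0000
    outer loop
      vertex 7.69 0.00 0.00
      vertex 7.69 8.87 0.00
      vertex 7.69 8.87 18.78
    endloop
  endfacet
  facet normal 1.0000 0.0000 0.0000
    outer loop
      vertex 7.69 0.00 0.00
      vertex 7.69 8.87 18.78
      vertex 7.69 0.00 18.78
    endloop
  endfacet
endsolid part

The G0 Z moves step by Δz≈6.26 mm. Every layer's G1 loop is the same polygon, so the solid is a straight extrusion of it from z=0 to z≈18.8. Closing with flat bottom and top caps and triangulating gives 12 facets — a rectangular box, roughly 7.69 × 8.87 mm footprint and 18.8 mm tall.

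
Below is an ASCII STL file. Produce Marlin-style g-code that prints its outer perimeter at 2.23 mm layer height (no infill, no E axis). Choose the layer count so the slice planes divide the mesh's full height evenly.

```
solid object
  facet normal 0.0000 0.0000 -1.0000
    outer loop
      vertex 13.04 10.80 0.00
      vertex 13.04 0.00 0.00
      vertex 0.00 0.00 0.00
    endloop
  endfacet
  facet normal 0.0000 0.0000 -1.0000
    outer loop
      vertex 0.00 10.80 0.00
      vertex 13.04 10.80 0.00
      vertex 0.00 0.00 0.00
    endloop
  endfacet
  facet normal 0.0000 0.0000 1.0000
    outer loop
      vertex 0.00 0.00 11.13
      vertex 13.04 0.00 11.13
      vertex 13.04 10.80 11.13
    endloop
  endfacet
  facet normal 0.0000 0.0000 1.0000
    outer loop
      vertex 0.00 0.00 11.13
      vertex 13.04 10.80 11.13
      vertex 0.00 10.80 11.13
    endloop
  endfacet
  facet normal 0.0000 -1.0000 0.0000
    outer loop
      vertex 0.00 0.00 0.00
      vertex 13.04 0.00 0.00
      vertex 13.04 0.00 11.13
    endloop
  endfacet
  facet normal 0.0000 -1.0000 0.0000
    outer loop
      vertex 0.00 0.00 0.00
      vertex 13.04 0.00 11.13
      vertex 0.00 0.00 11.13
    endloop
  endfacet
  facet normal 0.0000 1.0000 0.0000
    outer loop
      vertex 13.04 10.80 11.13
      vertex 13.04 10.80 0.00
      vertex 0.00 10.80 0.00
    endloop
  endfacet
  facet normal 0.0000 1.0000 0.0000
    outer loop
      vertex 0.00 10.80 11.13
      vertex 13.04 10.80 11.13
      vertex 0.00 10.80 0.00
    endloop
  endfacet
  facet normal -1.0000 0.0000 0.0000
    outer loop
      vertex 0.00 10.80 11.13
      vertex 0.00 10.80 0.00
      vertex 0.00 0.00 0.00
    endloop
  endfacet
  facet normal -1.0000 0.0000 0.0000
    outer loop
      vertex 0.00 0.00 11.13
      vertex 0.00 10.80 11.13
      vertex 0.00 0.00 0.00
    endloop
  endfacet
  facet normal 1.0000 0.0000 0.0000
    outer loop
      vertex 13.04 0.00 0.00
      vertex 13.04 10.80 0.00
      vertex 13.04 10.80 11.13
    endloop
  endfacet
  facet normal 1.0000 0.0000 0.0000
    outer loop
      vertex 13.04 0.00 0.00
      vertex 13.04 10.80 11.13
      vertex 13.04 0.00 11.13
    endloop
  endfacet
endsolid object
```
; perimeter-only toolpath
G21 ; units = mm
G90 ; absolute positioning
G28 ; home
; layer 1
G0 Z2.23
G0 X0.00 Y0.00
G1 X13.04 Y0.00
G1 X13.04 Y10.80
G1 X0.00 Y10.80
G1 X0.00 Y0.00
; layer 2
G0 Z4.45
G0 X0.00 Y0.00
G1 X13.04 Y0.00
G1 X13.04 Y10.80
G1 X0.00 Y10.80
G1 X0.00 Y0.00
; layer 3
G0 Z6.68
G0 X0.00 Y0.00
G1 X13.04 Y0.00
G1 X13.04 Y10.80
G1 X0.00 Y10.80
G1 X0.00 Y0.00
; layer 4
G0 Z8.90
G0 X0.00 Y0.00
G1 X13.04 Y0.00
G1 X13.04 Y10.80
G1 X0.00 Y10.80
G1 X0.00 Y0.00
; layer 5
G0 Z11.13
G0 X0.00 Y0.00
G1 X13.04 Y0.00
G1 X13.04 Y10.80
G1 X0.00 Y10.80
G1 X0.00 Y0.00
M2 ; end

The solid is a rectangular box, roughly 13 × 10.8 mm footprint and 11.1 mm tall. Slicing at Δz = 2.23 mm — 5 equal slices spanning the solid's height, so layer i sits at z = i·h/5 — gives 5 non-empty perimeters. Each is a 4-segment closed polygon; G0 lifts to the layer z and rapids to the start vertex, then G1 traces the edges.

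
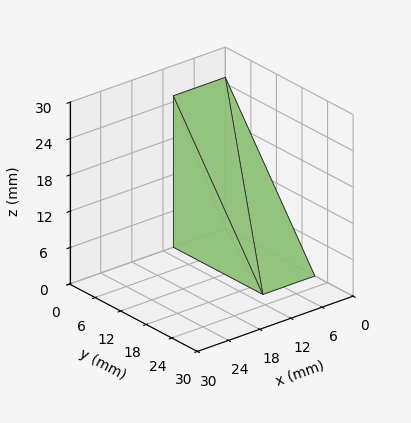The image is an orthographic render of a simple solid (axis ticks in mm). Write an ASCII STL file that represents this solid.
Reading the render: the shape is a wedge (ramp): 10 × 21 mm base, rising to 25 mm along the y=0 edge and sloping linearly to z=0 at y=21 (dimensions read to the nearest mm from the axis ticks). For the STL, each face is triangulated and given an outward normal.

solid part
  facet normal 0.0000 0.0000 -1.0000
    outer loop
      vertex 10.00 21.00 0.00
      vertex 10.00 0.00 0.00
      vertex 0.00 0.00 0.00
    endloop
  endfacet
  facet normal 0.0000 0.0000 -1.0000
    outer loop
      vertex 0.00 21.00 0.00
      vertex 10.00 21.00 0.00
      vertex 0.00 0.00 0.00
    endloop
  endfacet
  facet normal 0.0000 -1.0000 0.0000
    outer loop
      vertex 0.00 0.00 0.00
      vertex 10.00 0.00 0.00
      vertex 10.00 0.00 25.00
    endloop
  endfacet
  facet normal 0.0000 -1.0000 0.0000
    outer loop
      vertex 0.00 0.00 0.00
      vertex 10.00 0.00 25.00
      vertex 0.00 0.00 25.00
    endloop
  endfacet
  facet normal 0.0000 0.7657 0.6432
    outer loop
      vertex 0.00 0.00 25.00
      vertex 10.00 0.00 25.00
      vertex 10.00 21.00 0.00
    endloop
  endfacet
  facet normal 0.0000 0.7657 0.6432
    outer loop
      vertex 0.00 0.00 25.00
      vertex 10.00 21.00 0.00
      vertex 0.00 21.00 0.00
    endloop
  endfacet
  facet normal -1.0000 0.0000 0.0000
    outer loop
      vertex 0.00 0.00 25.00
      vertex 0.00 21.00 0.00
      vertex 0.00 0.00 0.00
    endloop
  endfacet
  facet normal 1.0000 0.0000 0.0000
    outer loop
      vertex 10.00 0.00 0.00
      vertex 10.00 21.00 0.00
      vertex 10.00 0.00 25.00
    endloop
  endfacet
endsolid part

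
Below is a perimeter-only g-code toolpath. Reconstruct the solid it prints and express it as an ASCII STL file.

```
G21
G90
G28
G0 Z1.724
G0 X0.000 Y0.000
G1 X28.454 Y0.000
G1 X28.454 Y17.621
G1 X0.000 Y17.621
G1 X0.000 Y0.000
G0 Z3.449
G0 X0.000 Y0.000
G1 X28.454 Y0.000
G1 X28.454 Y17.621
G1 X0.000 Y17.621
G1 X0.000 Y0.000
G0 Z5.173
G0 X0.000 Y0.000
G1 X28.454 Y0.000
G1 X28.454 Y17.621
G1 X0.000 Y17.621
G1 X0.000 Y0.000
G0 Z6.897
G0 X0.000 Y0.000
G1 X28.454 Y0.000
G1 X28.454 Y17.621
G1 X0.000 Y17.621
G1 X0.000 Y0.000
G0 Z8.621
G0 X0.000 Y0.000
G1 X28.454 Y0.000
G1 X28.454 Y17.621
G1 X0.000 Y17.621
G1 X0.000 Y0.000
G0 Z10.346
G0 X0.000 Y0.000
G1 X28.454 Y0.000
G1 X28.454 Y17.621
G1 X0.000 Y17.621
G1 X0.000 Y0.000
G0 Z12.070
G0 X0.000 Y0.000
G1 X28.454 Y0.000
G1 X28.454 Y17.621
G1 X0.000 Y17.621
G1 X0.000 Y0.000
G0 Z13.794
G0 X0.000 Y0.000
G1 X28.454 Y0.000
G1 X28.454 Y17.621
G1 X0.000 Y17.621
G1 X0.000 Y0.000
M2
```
solid part
  facet normal 0.0000 0.0000 -1.0000
    outer loop
      vertex 28.454 17.621 0.000
      vertex 28.454 0.000 0.000
      vertex 0.000 0.000 0.000
    endloop
  endfacet
  facet normal 0.0000 0.0000 -1.0000
    outer loop
      vertex 0.000 17.621 0.000
      vertex 28.454 17.621 0.000
      vertex 0.000 0.000 0.000
    endloop
  endfacet
  facet normal 0.0000 0.0000 1.0000
    outer loop
      vertex 0.000 0.000 13.794
      vertex 28.454 0.000 13.794
      vertex 28.454 17.621 13.794
    endloop
  endfacet
  facet normal 0.0000 0.0000 1.0000
    outer loop
      vertex 0.000 0.000 13.794
      vertex 28.454 17.621 13.794
      vertex 0.000 17.621 13.794
    endloop
  endfacet
  facet normal 0.0000 -1.0000 0.0000
    outer loop
      vertex 0.000 0.000 0.000
      vertex 28.454 0.000 0.000
      vertex 28.454 0.000 13.794
    endloop
  endfacet
  facet normal 0.0000 -1.0000 0.0000
    outer loop
      vertex 0.000 0.000 0.000
      vertex 28.454 0.000 13.794
      vertex 0.000 0.000 13.794
    endloop
  endfacet
  facet normal 0.0000 1.0000 0.0000
    outer loop
      vertex 28.454 17.621 13.794
      vertex 28.454 17.621 0.000
      vertex 0.000 17.621 0.000
    endloop
  endfacet
  facet normal 0.0000 1.0000 0.0000
    outer loop
      vertex 0.000 17.621 13.794
      vertex 28.454 17.621 13.794
      vertex 0.000 17.621 0.000
    endloop
  endfacet
  facet normal -1.0000 0.0000 0.0000
    outer loop
      vertex 0.000 17.621 13.794
      vertex 0.000 17.621 0.000
      vertex 0.000 0.000 0.000
    endloop
  endfacet
  facet normal -1.0000 0.0000 0.0000
    outer loop
      vertex 0.000 0.000 13.794
      vertex 0.000 17.621 13.794
      vertex 0.000 0.000 0.000
    endloop
  endfacet
  facet normal 1.0000 0.0000 0.0000
    outer loop
      vertex 28.454 0.000 0.000
      vertex 28.454 17.621 0.000
      vertex 28.454 17.621 13.794
    endloop
  endfacet
  facet normal 1.0000 0.0000 0.0000
    outer loop
      vertex 28.454 0.000 0.000
      vertex 28.454 17.621 13.794
      vertex 28.454 0.000 13.794
    endloop
  endfacet
endsolid part

The G0 Z moves step by Δz≈1.724 mm. Every layer's G1 loop is the same polygon, so the solid is a straight extrusion of it from z=0 to z≈13.8. Closing with flat bottom and top caps and triangulating gives 12 facets — a rectangular box, roughly 28.5 × 17.6 mm footprint and 13.8 mm tall.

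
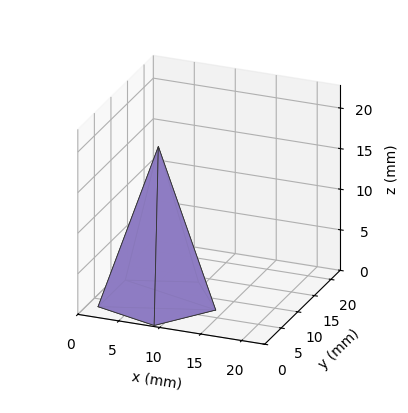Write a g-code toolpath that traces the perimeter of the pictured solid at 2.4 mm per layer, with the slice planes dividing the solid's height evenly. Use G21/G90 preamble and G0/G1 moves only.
Reading the render: the shape is a regular 5-sided pyramid, base circumscribed radius ≈ 7 mm, apex at z ≈ 19 mm (dimensions read to the nearest mm from the axis ticks). For the g-code, the solid's height is divided into equal slices at the stated Δz and each level perimeter traced with G1 moves after a G0 lift.

; perimeter-only toolpath
G21 ; units = mm
G90 ; absolute positioning
G28 ; home
; layer 1
G0 Z2.4
G0 X13.1 Y7.0
G1 X8.9 Y12.9
G1 X2.0 Y10.6
G1 X2.0 Y3.4
G1 X8.9 Y1.1
G1 X13.1 Y7.0
; layer 2
G0 Z4.8
G0 X12.2 Y7.0
G1 X8.6 Y12.0
G1 X2.7 Y10.1
G1 X2.7 Y3.9
G1 X8.6 Y2.0
G1 X12.2 Y7.0
; layer 3
G0 Z7.1
G0 X11.4 Y7.0
G1 X8.4 Y11.2
G1 X3.4 Y9.6
G1 X3.4 Y4.4
G1 X8.4 Y2.8
G1 X11.4 Y7.0
; layer 4
G0 Z9.5
G0 X10.5 Y7.0
G1 X8.1 Y10.3
G1 X4.2 Y9.1
G1 X4.2 Y5.0
G1 X8.1 Y3.6
G1 X10.5 Y7.0
; layer 5
G0 Z11.9
G0 X9.6 Y7.0
G1 X7.8 Y9.5
G1 X4.9 Y8.5
G1 X4.9 Y5.5
G1 X7.8 Y4.5
G1 X9.6 Y7.0
; layer 6
G0 Z14.2
G0 X8.8 Y7.0
G1 X7.5 Y8.7
G1 X5.6 Y8.0
G1 X5.6 Y6.0
G1 X7.5 Y5.3
G1 X8.8 Y7.0
; layer 7
G0 Z16.6
G0 X7.9 Y7.0
G1 X7.3 Y7.8
G1 X6.3 Y7.5
G1 X6.3 Y6.5
G1 X7.3 Y6.2
G1 X7.9 Y7.0
M2 ; end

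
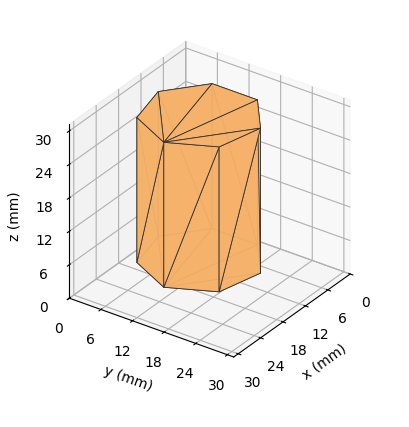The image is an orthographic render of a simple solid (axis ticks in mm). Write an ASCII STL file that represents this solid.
Reading the render: the shape is a regular 7-sided prism (a cylinder approximated with 7 flat sides), circumscribed radius ≈ 10 mm, height ≈ 26 mm (dimensions read to the nearest mm from the axis ticks). For the STL, each face is triangulated and given an outward normal.

solid part
  facet normal 0.0000 0.0000 -1.0000
    outer loop
      vertex 7.8 19.7 0.0
      vertex 16.2 17.8 0.0
      vertex 20.0 10.0 0.0
    endloop
  endfacet
  facet normal 0.0000 0.0000 -1.0000
    outer loop
      vertex 1.0 14.3 0.0
      vertex 7.8 19.7 0.0
      vertex 20.0 10.0 0.0
    endloop
  endfacet
  facet normal 0.0000 0.0000 -1.0000
    outer loop
      vertex 1.0 5.7 0.0
      vertex 1.0 14.3 0.0
      vertex 20.0 10.0 0.0
    endloop
  endfacet
  facet normal 0.0000 0.0000 -1.0000
    outer loop
      vertex 7.8 0.3 0.0
      vertex 1.0 5.7 0.0
      vertex 20.0 10.0 0.0
    endloop
  endfacet
  facet normal 0.0000 0.0000 -1.0000
    outer loop
      vertex 16.2 2.2 0.0
      vertex 7.8 0.3 0.0
      vertex 20.0 10.0 0.0
    endloop
  endfacet
  facet normal 0.0000 0.0000 1.0000
    outer loop
      vertex 20.0 10.0 26.0
      vertex 16.2 17.8 26.0
      vertex 7.8 19.7 26.0
    endloop
  endfacet
  facet normal 0.0000 0.0000 1.0000
    outer loop
      vertex 20.0 10.0 26.0
      vertex 7.8 19.7 26.0
      vertex 1.0 14.3 26.0
    endloop
  endfacet
  facet normal 0.0000 0.0000 1.0000
    outer loop
      vertex 20.0 10.0 26.0
      vertex 1.0 14.3 26.0
      vertex 1.0 5.7 26.0
    endloop
  endfacet
  facet normal 0.0000 0.0000 1.0000
    outer loop
      vertex 20.0 10.0 26.0
      vertex 1.0 5.7 26.0
      vertex 7.8 0.3 26.0
    endloop
  endfacet
  facet normal 0.0000 0.0000 1.0000
    outer loop
      vertex 20.0 10.0 26.0
      vertex 7.8 0.3 26.0
      vertex 16.2 2.2 26.0
    endloop
  endfacet
  facet normal 0.8990 0.4380 0.0000
    outer loop
      vertex 20.0 10.0 0.0
      vertex 16.2 17.8 0.0
      vertex 16.2 17.8 26.0
    endloop
  endfacet
  facet normal 0.8990 0.4380 0.0000
    outer loop
      vertex 20.0 10.0 0.0
      vertex 16.2 17.8 26.0
      vertex 20.0 10.0 26.0
    endloop
  endfacet
  facet normal 0.2206 0.9754 0.0000
    outer loop
      vertex 16.2 17.8 0.0
      vertex 7.8 19.7 0.0
      vertex 7.8 19.7 26.0
    endloop
  endfacet
  facet normal 0.2206 0.9754 0.0000
    outer loop
      vertex 16.2 17.8 0.0
      vertex 7.8 19.7 26.0
      vertex 16.2 17.8 26.0
    endloop
  endfacet
  facet normal -0.6219 0.7831 0.0000
    outer loop
      vertex 7.8 19.7 0.0
      vertex 1.0 14.3 0.0
      vertex 1.0 14.3 26.0
    endloop
  endfacet
  facet normal -0.6219 0.7831 0.0000
    outer loop
      vertex 7.8 19.7 0.0
      vertex 1.0 14.3 26.0
      vertex 7.8 19.7 26.0
    endloop
  endfacet
  facet normal -1.0000 0.0000 0.0000
    outer loop
      vertex 1.0 14.3 0.0
      vertex 1.0 5.7 0.0
      vertex 1.0 5.7 26.0
    endloop
  endfacet
  facet normal -1.0000 0.0000 0.0000
    outer loop
      vertex 1.0 14.3 0.0
      vertex 1.0 5.7 26.0
      vertex 1.0 14.3 26.0
    endloop
  endfacet
  facet normal -0.6219 -0.7831 0.0000
    outer loop
      vertex 1.0 5.7 0.0
      vertex 7.8 0.3 0.0
      vertex 7.8 0.3 26.0
    endloop
  endfacet
  facet normal -0.6219 -0.7831 0.0000
    outer loop
      vertex 1.0 5.7 0.0
      vertex 7.8 0.3 26.0
      vertex 1.0 5.7 26.0
    endloop
  endfacet
  facet normal 0.2206 -0.9754 0.0000
    outer loop
      vertex 7.8 0.3 0.0
      vertex 16.2 2.2 0.0
      vertex 16.2 2.2 26.0
    endloop
  endfacet
  facet normal 0.2206 -0.9754 0.0000
    outer loop
      vertex 7.8 0.3 0.0
      vertex 16.2 2.2 26.0
      vertex 7.8 0.3 26.0
    endloop
  endfacet
  facet normal 0.8990 -0.4380 0.0000
    outer loop
      vertex 16.2 2.2 0.0
      vertex 20.0 10.0 0.0
      vertex 20.0 10.0 26.0
    endloop
  endfacet
  facet normal 0.8990 -0.4380 0.0000
    outer loop
      vertex 16.2 2.2 0.0
      vertex 20.0 10.0 26.0
      vertex 16.2 2.2 26.0
    endloop
  endfacet
endsolid part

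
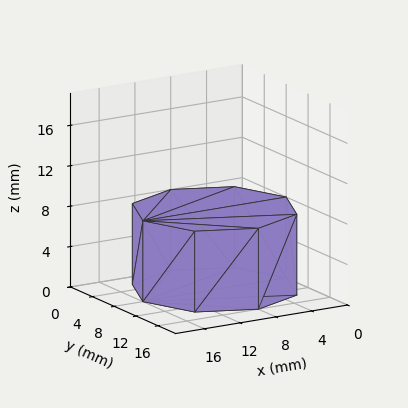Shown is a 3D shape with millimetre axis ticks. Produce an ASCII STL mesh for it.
Reading the render: the shape is a regular 8-sided prism (a cylinder approximated with 8 flat sides), circumscribed radius ≈ 8 mm, height ≈ 8 mm (dimensions read to the nearest mm from the axis ticks). For the STL, each face is triangulated and given an outward normal.

solid part
  facet normal 0.0000 0.0000 -1.0000
    outer loop
      vertex 8.0 16.0 0.0
      vertex 13.7 13.7 0.0
      vertex 16.0 8.0 0.0
    endloop
  endfacet
  facet normal 0.0000 0.0000 -1.0000
    outer loop
      vertex 2.3 13.7 0.0
      vertex 8.0 16.0 0.0
      vertex 16.0 8.0 0.0
    endloop
  endfacet
  facet normal 0.0000 0.0000 -1.0000
    outer loop
      vertex 0.0 8.0 0.0
      vertex 2.3 13.7 0.0
      vertex 16.0 8.0 0.0
    endloop
  endfacet
  facet normal 0.0000 0.0000 -1.0000
    outer loop
      vertex 2.3 2.3 0.0
      vertex 0.0 8.0 0.0
      vertex 16.0 8.0 0.0
    endloop
  endfacet
  facet normal 0.0000 0.0000 -1.0000
    outer loop
      vertex 8.0 0.0 0.0
      vertex 2.3 2.3 0.0
      vertex 16.0 8.0 0.0
    endloop
  endfacet
  facet normal 0.0000 0.0000 -1.0000
    outer loop
      vertex 13.7 2.3 0.0
      vertex 8.0 0.0 0.0
      vertex 16.0 8.0 0.0
    endloop
  endfacet
  facet normal 0.0000 0.0000 1.0000
    outer loop
      vertex 16.0 8.0 8.0
      vertex 13.7 13.7 8.0
      vertex 8.0 16.0 8.0
    endloop
  endfacet
  facet normal 0.0000 0.0000 1.0000
    outer loop
      vertex 16.0 8.0 8.0
      vertex 8.0 16.0 8.0
      vertex 2.3 13.7 8.0
    endloop
  endfacet
  facet normal 0.0000 0.0000 1.0000
    outer loop
      vertex 16.0 8.0 8.0
      vertex 2.3 13.7 8.0
      vertex 0.0 8.0 8.0
    endloop
  endfacet
  facet normal 0.0000 0.0000 1.0000
    outer loop
      vertex 16.0 8.0 8.0
      vertex 0.0 8.0 8.0
      vertex 2.3 2.3 8.0
    endloop
  endfacet
  facet normal 0.0000 0.0000 1.0000
    outer loop
      vertex 16.0 8.0 8.0
      vertex 2.3 2.3 8.0
      vertex 8.0 0.0 8.0
    endloop
  endfacet
  facet normal 0.0000 0.0000 1.0000
    outer loop
      vertex 16.0 8.0 8.0
      vertex 8.0 0.0 8.0
      vertex 13.7 2.3 8.0
    endloop
  endfacet
  facet normal 0.9274 0.3742 0.0000
    outer loop
      vertex 16.0 8.0 0.0
      vertex 13.7 13.7 0.0
      vertex 13.7 13.7 8.0
    endloop
  endfacet
  facet normal 0.9274 0.3742 0.0000
    outer loop
      vertex 16.0 8.0 0.0
      vertex 13.7 13.7 8.0
      vertex 16.0 8.0 8.0
    endloop
  endfacet
  facet normal 0.3742 0.9274 0.0000
    outer loop
      vertex 13.7 13.7 0.0
      vertex 8.0 16.0 0.0
      vertex 8.0 16.0 8.0
    endloop
  endfacet
  facet normal 0.3742 0.9274 0.0000
    outer loop
      vertex 13.7 13.7 0.0
      vertex 8.0 16.0 8.0
      vertex 13.7 13.7 8.0
    endloop
  endfacet
  facet normal -0.3742 0.9274 0.0000
    outer loop
      vertex 8.0 16.0 0.0
      vertex 2.3 13.7 0.0
      vertex 2.3 13.7 8.0
    endloop
  endfacet
  facet normal -0.3742 0.9274 0.0000
    outer loop
      vertex 8.0 16.0 0.0
      vertex 2.3 13.7 8.0
      vertex 8.0 16.0 8.0
    endloop
  endfacet
  facet normal -0.9274 0.3742 0.0000
    outer loop
      vertex 2.3 13.7 0.0
      vertex 0.0 8.0 0.0
      vertex 0.0 8.0 8.0
    endloop
  endfacet
  facet normal -0.9274 0.3742 0.0000
    outer loop
      vertex 2.3 13.7 0.0
      vertex 0.0 8.0 8.0
      vertex 2.3 13.7 8.0
    endloop
  endfacet
  facet normal -0.9274 -0.3742 0.0000
    outer loop
      vertex 0.0 8.0 0.0
      vertex 2.3 2.3 0.0
      vertex 2.3 2.3 8.0
    endloop
  endfacet
  facet normal -0.9274 -0.3742 0.0000
    outer loop
      vertex 0.0 8.0 0.0
      vertex 2.3 2.3 8.0
      vertex 0.0 8.0 8.0
    endloop
  endfacet
  facet normal -0.3742 -0.9274 0.0000
    outer loop
      vertex 2.3 2.3 0.0
      vertex 8.0 0.0 0.0
      vertex 8.0 0.0 8.0
    endloop
  endfacet
  facet normal -0.3742 -0.9274 0.0000
    outer loop
      vertex 2.3 2.3 0.0
      vertex 8.0 0.0 8.0
      vertex 2.3 2.3 8.0
    endloop
  endfacet
  facet normal 0.3742 -0.9274 0.0000
    outer loop
      vertex 8.0 0.0 0.0
      vertex 13.7 2.3 0.0
      vertex 13.7 2.3 8.0
    endloop
  endfacet
  facet normal 0.3742 -0.9274 0.0000
    outer loop
      vertex 8.0 0.0 0.0
      vertex 13.7 2.3 8.0
      vertex 8.0 0.0 8.0
    endloop
  endfacet
  facet normal 0.9274 -0.3742 0.0000
    outer loop
      vertex 13.7 2.3 0.0
      vertex 16.0 8.0 0.0
      vertex 16.0 8.0 8.0
    endloop
  endfacet
  facet normal 0.9274 -0.3742 0.0000
    outer loop
      vertex 13.7 2.3 0.0
      vertex 16.0 8.0 8.0
      vertex 13.7 2.3 8.0
    endloop
  endfacet
endsolid part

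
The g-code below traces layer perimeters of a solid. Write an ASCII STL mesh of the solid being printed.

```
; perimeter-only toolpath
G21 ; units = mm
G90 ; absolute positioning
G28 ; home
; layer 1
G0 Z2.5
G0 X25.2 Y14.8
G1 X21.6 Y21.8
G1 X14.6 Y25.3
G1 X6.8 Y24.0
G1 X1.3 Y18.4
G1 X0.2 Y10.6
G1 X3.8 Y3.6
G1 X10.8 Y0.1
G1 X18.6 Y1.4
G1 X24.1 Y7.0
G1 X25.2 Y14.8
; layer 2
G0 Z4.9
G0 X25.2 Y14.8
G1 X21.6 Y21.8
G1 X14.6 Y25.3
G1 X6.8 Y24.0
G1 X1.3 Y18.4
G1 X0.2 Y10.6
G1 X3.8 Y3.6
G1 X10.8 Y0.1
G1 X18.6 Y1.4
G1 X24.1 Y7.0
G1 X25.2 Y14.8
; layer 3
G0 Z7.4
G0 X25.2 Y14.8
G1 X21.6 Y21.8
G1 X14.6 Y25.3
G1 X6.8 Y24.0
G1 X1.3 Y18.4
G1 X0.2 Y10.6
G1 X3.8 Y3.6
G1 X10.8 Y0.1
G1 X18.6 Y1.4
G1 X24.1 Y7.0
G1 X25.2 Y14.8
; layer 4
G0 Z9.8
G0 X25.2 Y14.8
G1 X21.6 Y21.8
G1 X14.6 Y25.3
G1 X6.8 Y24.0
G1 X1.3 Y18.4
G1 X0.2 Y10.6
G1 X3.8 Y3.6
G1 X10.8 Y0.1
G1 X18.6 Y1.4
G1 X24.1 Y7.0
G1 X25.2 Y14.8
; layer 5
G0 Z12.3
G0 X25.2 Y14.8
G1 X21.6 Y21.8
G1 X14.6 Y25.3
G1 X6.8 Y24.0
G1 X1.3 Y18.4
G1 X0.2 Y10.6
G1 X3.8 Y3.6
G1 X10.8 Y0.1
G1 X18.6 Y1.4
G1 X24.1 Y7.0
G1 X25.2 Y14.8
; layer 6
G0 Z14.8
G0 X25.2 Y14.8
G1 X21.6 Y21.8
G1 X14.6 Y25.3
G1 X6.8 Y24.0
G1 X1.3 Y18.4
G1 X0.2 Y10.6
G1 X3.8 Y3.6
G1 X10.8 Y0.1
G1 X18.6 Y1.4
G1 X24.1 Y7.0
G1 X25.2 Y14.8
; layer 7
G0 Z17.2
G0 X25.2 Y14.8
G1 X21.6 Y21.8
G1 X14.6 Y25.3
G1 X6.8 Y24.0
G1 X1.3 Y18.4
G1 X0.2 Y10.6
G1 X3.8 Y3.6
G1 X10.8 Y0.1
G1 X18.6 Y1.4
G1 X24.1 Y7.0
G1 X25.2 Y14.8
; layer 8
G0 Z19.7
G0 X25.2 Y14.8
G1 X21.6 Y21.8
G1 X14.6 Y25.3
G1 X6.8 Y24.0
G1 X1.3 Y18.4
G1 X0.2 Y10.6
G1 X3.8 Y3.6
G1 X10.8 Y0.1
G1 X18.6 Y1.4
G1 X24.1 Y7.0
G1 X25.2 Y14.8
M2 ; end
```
solid part
  facet normal 0.0000 0.0000 -1.0000
    outer loop
      vertex 14.6 25.3 0.0
      vertex 21.6 21.8 0.0
      vertex 25.2 14.8 0.0
    endloop
  endfacet
  facet normal 0.0000 0.0000 -1.0000
    outer loop
      vertex 6.8 24.0 0.0
      vertex 14.6 25.3 0.0
      vertex 25.2 14.8 0.0
    endloop
  endfacet
  facet normal 0.0000 0.0000 -1.0000
    outer loop
      vertex 1.3 18.4 0.0
      vertex 6.8 24.0 0.0
      vertex 25.2 14.8 0.0
    endloop
  endfacet
  facet normal 0.0000 0.0000 -1.0000
    outer loop
      vertex 0.2 10.6 0.0
      vertex 1.3 18.4 0.0
      vertex 25.2 14.8 0.0
    endloop
  endfacet
  facet normal 0.0000 0.0000 -1.0000
    outer loop
      vertex 3.8 3.6 0.0
      vertex 0.2 10.6 0.0
      vertex 25.2 14.8 0.0
    endloop
  endfacet
  facet normal 0.0000 0.0000 -1.0000
    outer loop
      vertex 10.8 0.1 0.0
      vertex 3.8 3.6 0.0
      vertex 25.2 14.8 0.0
    endloop
  endfacet
  facet normal 0.0000 0.0000 -1.0000
    outer loop
      vertex 18.6 1.4 0.0
      vertex 10.8 0.1 0.0
      vertex 25.2 14.8 0.0
    endloop
  endfacet
  facet normal 0.0000 0.0000 -1.0000
    outer loop
      vertex 24.1 7.0 0.0
      vertex 18.6 1.4 0.0
      vertex 25.2 14.8 0.0
    endloop
  endfacet
  facet normal 0.0000 0.0000 1.0000
    outer loop
      vertex 25.2 14.8 19.7
      vertex 21.6 21.8 19.7
      vertex 14.6 25.3 19.7
    endloop
  endfacet
  facet normal 0.0000 0.0000 1.0000
    outer loop
      vertex 25.2 14.8 19.7
      vertex 14.6 25.3 19.7
      vertex 6.8 24.0 19.7
    endloop
  endfacet
  facet normal 0.0000 0.0000 1.0000
    outer loop
      vertex 25.2 14.8 19.7
      vertex 6.8 24.0 19.7
      vertex 1.3 18.4 19.7
    endloop
  endfacet
  facet normal 0.0000 0.0000 1.0000
    outer loop
      vertex 25.2 14.8 19.7
      vertex 1.3 18.4 19.7
      vertex 0.2 10.6 19.7
    endloop
  endfacet
  facet normal 0.0000 0.0000 1.0000
    outer loop
      vertex 25.2 14.8 19.7
      vertex 0.2 10.6 19.7
      vertex 3.8 3.6 19.7
    endloop
  endfacet
  facet normal 0.0000 0.0000 1.0000
    outer loop
      vertex 25.2 14.8 19.7
      vertex 3.8 3.6 19.7
      vertex 10.8 0.1 19.7
    endloop
  endfacet
  facet normal 0.0000 0.0000 1.0000
    outer loop
      vertex 25.2 14.8 19.7
      vertex 10.8 0.1 19.7
      vertex 18.6 1.4 19.7
    endloop
  endfacet
  facet normal 0.0000 0.0000 1.0000
    outer loop
      vertex 25.2 14.8 19.7
      vertex 18.6 1.4 19.7
      vertex 24.1 7.0 19.7
    endloop
  endfacet
  facet normal 0.8893 0.4573 0.0000
    outer loop
      vertex 25.2 14.8 0.0
      vertex 21.6 21.8 0.0
      vertex 21.6 21.8 19.7
    endloop
  endfacet
  facet normal 0.8893 0.4573 0.0000
    outer loop
      vertex 25.2 14.8 0.0
      vertex 21.6 21.8 19.7
      vertex 25.2 14.8 19.7
    endloop
  endfacet
  facet normal 0.4472 0.8944 0.0000
    outer loop
      vertex 21.6 21.8 0.0
      vertex 14.6 25.3 0.0
      vertex 14.6 25.3 19.7
    endloop
  endfacet
  facet normal 0.4472 0.8944 0.0000
    outer loop
      vertex 21.6 21.8 0.0
      vertex 14.6 25.3 19.7
      vertex 21.6 21.8 19.7
    endloop
  endfacet
  facet normal -0.1644 0.9864 0.0000
    outer loop
      vertex 14.6 25.3 0.0
      vertex 6.8 24.0 0.0
      vertex 6.8 24.0 19.7
    endloop
  endfacet
  facet normal -0.1644 0.9864 0.0000
    outer loop
      vertex 14.6 25.3 0.0
      vertex 6.8 24.0 19.7
      vertex 14.6 25.3 19.7
    endloop
  endfacet
  facet normal -0.7134 0.7007 0.0000
    outer loop
      vertex 6.8 24.0 0.0
      vertex 1.3 18.4 0.0
      vertex 1.3 18.4 19.7
    endloop
  endfacet
  facet normal -0.7134 0.7007 0.0000
    outer loop
      vertex 6.8 24.0 0.0
      vertex 1.3 18.4 19.7
      vertex 6.8 24.0 19.7
    endloop
  endfacet
  facet normal -0.9902 0.1396 0.0000
    outer loop
      vertex 1.3 18.4 0.0
      vertex 0.2 10.6 0.0
      vertex 0.2 10.6 19.7
    endloop
  endfacet
  facet normal -0.9902 0.1396 0.0000
    outer loop
      vertex 1.3 18.4 0.0
      vertex 0.2 10.6 19.7
      vertex 1.3 18.4 19.7
    endloop
  endfacet
  facet normal -0.8893 -0.4573 0.0000
    outer loop
      vertex 0.2 10.6 0.0
      vertex 3.8 3.6 0.0
      vertex 3.8 3.6 19.7
    endloop
  endfacet
  facet normal -0.8893 -0.4573 0.0000
    outer loop
      vertex 0.2 10.6 0.0
      vertex 3.8 3.6 19.7
      vertex 0.2 10.6 19.7
    endloop
  endfacet
  facet normal -0.4472 -0.8944 0.0000
    outer loop
      vertex 3.8 3.6 0.0
      vertex 10.8 0.1 0.0
      vertex 10.8 0.1 19.7
    endloop
  endfacet
  facet normal -0.4472 -0.8944 0.0000
    outer loop
      vertex 3.8 3.6 0.0
      vertex 10.8 0.1 19.7
      vertex 3.8 3.6 19.7
    endloop
  endfacet
  facet normal 0.1644 -0.9864 0.0000
    outer loop
      vertex 10.8 0.1 0.0
      vertex 18.6 1.4 0.0
      vertex 18.6 1.4 19.7
    endloop
  endfacet
  facet normal 0.1644 -0.9864 0.0000
    outer loop
      vertex 10.8 0.1 0.0
      vertex 18.6 1.4 19.7
      vertex 10.8 0.1 19.7
    endloop
  endfacet
  facet normal 0.7134 -0.7007 0.0000
    outer loop
      vertex 18.6 1.4 0.0
      vertex 24.1 7.0 0.0
      vertex 24.1 7.0 19.7
    endloop
  endfacet
  facet normal 0.7134 -0.7007 0.0000
    outer loop
      vertex 18.6 1.4 0.0
      vertex 24.1 7.0 19.7
      vertex 18.6 1.4 19.7
    endloop
  endfacet
  facet normal 0.9902 -0.1396 0.0000
    outer loop
      vertex 24.1 7.0 0.0
      vertex 25.2 14.8 0.0
      vertex 25.2 14.8 19.7
    endloop
  endfacet
  facet normal 0.9902 -0.1396 0.0000
    outer loop
      vertex 24.1 7.0 0.0
      vertex 25.2 14.8 19.7
      vertex 24.1 7.0 19.7
    endloop
  endfacet
endsolid part

The G0 Z moves step by Δz≈2.5 mm. Every layer's G1 loop is the same polygon, so the solid is a straight extrusion of it from z=0 to z≈19.7. Closing with flat bottom and top caps and triangulating gives 36 facets — a regular 10-sided prism (a cylinder approximated with 10 flat sides), circumscribed radius ≈ 12.7 mm, height ≈ 19.7 mm.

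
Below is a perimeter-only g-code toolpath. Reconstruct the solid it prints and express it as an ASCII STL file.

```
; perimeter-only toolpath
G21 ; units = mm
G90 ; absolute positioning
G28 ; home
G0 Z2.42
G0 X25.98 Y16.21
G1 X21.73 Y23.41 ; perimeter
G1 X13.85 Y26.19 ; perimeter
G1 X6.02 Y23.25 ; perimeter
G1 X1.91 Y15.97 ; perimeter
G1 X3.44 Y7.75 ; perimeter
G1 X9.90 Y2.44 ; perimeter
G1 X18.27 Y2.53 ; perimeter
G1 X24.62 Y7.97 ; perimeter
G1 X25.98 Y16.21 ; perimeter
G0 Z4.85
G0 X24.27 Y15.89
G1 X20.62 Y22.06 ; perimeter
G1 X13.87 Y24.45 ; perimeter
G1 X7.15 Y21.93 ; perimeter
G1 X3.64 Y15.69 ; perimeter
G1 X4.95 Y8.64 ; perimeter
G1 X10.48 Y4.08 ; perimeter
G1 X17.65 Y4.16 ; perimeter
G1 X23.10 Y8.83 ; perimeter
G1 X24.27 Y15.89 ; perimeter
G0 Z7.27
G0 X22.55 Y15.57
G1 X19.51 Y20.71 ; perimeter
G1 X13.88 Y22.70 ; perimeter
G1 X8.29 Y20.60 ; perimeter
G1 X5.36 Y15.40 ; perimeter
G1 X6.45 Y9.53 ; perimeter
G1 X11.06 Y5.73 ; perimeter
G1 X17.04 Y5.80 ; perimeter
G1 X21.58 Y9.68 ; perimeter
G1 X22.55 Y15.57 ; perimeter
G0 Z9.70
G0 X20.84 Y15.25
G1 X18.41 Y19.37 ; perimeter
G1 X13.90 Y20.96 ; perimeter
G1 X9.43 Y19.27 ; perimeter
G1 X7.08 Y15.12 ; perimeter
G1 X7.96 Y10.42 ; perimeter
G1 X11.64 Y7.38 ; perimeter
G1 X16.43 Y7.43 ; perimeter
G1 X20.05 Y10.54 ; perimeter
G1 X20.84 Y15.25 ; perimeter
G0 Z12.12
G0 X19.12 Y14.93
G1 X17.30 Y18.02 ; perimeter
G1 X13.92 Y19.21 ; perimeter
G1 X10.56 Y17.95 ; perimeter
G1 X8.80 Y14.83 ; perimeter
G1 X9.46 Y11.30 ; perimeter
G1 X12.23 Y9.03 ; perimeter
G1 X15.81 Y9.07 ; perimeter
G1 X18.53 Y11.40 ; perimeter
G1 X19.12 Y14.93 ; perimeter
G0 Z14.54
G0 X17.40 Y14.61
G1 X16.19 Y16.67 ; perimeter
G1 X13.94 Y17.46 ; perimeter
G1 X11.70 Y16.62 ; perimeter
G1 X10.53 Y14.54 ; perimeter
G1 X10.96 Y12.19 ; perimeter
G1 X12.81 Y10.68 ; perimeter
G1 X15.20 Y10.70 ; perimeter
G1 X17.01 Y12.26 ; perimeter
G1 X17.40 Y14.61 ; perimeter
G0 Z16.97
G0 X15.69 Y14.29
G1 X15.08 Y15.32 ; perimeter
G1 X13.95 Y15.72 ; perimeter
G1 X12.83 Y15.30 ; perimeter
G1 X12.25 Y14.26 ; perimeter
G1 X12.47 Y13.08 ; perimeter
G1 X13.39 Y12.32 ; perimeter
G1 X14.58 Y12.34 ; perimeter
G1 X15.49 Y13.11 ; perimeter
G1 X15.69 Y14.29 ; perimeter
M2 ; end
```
solid part
  facet normal 0.0000 0.0000 -1.0000
    outer loop
      vertex 13.83 27.94 0.00
      vertex 22.84 24.76 0.00
      vertex 27.70 16.53 0.00
    endloop
  endfacet
  facet normal 0.0000 0.0000 -1.0000
    outer loop
      vertex 4.88 24.58 0.00
      vertex 13.83 27.94 0.00
      vertex 27.70 16.53 0.00
    endloop
  endfacet
  facet normal 0.0000 0.0000 -1.0000
    outer loop
      vertex 0.19 16.26 0.00
      vertex 4.88 24.58 0.00
      vertex 27.70 16.53 0.00
    endloop
  endfacet
  facet normal 0.0000 0.0000 -1.0000
    outer loop
      vertex 1.94 6.86 0.00
      vertex 0.19 16.26 0.00
      vertex 27.70 16.53 0.00
    endloop
  endfacet
  facet normal 0.0000 0.0000 -1.0000
    outer loop
      vertex 9.32 0.79 0.00
      vertex 1.94 6.86 0.00
      vertex 27.70 16.53 0.00
    endloop
  endfacet
  facet normal 0.0000 0.0000 -1.0000
    outer loop
      vertex 18.88 0.89 0.00
      vertex 9.32 0.79 0.00
      vertex 27.70 16.53 0.00
    endloop
  endfacet
  facet normal 0.0000 0.0000 -1.0000
    outer loop
      vertex 26.14 7.11 0.00
      vertex 18.88 0.89 0.00
      vertex 27.70 16.53 0.00
    endloop
  endfacet
  facet normal 0.7131 0.4211 0.5605
    outer loop
      vertex 27.70 16.53 0.00
      vertex 22.84 24.76 0.00
      vertex 13.97 13.97 19.39
    endloop
  endfacet
  facet normal 0.2756 0.7809 0.5606
    outer loop
      vertex 22.84 24.76 0.00
      vertex 13.83 27.94 0.00
      vertex 13.97 13.97 19.39
    endloop
  endfacet
  facet normal -0.2910 0.7752 0.5606
    outer loop
      vertex 13.83 27.94 0.00
      vertex 4.88 24.58 0.00
      vertex 13.97 13.97 19.39
    endloop
  endfacet
  facet normal -0.7213 0.4066 0.5607
    outer loop
      vertex 4.88 24.58 0.00
      vertex 0.19 16.26 0.00
      vertex 13.97 13.97 19.39
    endloop
  endfacet
  facet normal -0.8141 -0.1516 0.5606
    outer loop
      vertex 0.19 16.26 0.00
      vertex 1.94 6.86 0.00
      vertex 13.97 13.97 19.39
    endloop
  endfacet
  facet normal -0.5259 -0.6395 0.5608
    outer loop
      vertex 1.94 6.86 0.00
      vertex 9.32 0.79 0.00
      vertex 13.97 13.97 19.39
    endloop
  endfacet
  facet normal 0.0087 -0.8280 0.5607
    outer loop
      vertex 9.32 0.79 0.00
      vertex 18.88 0.89 0.00
      vertex 13.97 13.97 19.39
    endloop
  endfacet
  facet normal 0.5388 -0.6288 0.5606
    outer loop
      vertex 18.88 0.89 0.00
      vertex 26.14 7.11 0.00
      vertex 13.97 13.97 19.39
    endloop
  endfacet
  facet normal 0.8169 -0.1353 0.5606
    outer loop
      vertex 26.14 7.11 0.00
      vertex 27.70 16.53 0.00
      vertex 13.97 13.97 19.39
    endloop
  endfacet
endsolid part

The G0 Z moves step by Δz≈2.42 mm. The G1 loops shrink linearly with z, so the solid tapers from its base footprint up to z≈19.4. Closing with a flat bottom cap and the tapered top and triangulating gives 16 facets — a regular 9-sided pyramid, base circumscribed radius ≈ 14 mm, apex at z ≈ 19.4 mm.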